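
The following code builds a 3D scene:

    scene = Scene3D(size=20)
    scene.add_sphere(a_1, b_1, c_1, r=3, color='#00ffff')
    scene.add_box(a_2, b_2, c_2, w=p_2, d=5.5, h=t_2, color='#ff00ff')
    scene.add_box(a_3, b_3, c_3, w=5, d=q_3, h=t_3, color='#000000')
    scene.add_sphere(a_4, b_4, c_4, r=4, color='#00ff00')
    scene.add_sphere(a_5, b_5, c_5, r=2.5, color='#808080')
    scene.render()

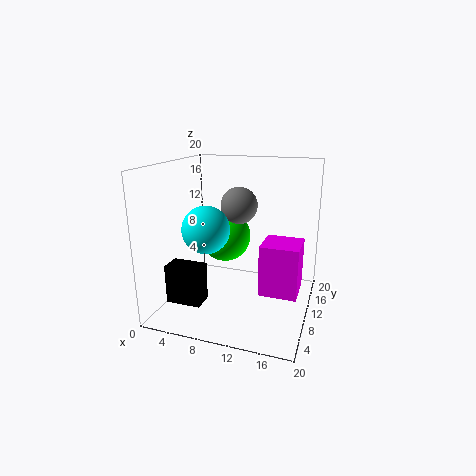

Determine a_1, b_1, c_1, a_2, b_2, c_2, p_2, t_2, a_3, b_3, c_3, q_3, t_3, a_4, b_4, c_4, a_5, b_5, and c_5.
a_1 = 7.5, b_1 = 5, c_1 = 12.5, a_2 = 13, b_2 = 10, c_2 = 1.5, p_2 = 5.5, t_2 = 7.5, a_3 = 1, b_3 = 5, c_3 = 1, q_3 = 3, t_3 = 5.5, a_4 = 6, b_4 = 15.5, c_4 = 8, a_5 = 10, b_5 = 10.5, c_5 = 14.5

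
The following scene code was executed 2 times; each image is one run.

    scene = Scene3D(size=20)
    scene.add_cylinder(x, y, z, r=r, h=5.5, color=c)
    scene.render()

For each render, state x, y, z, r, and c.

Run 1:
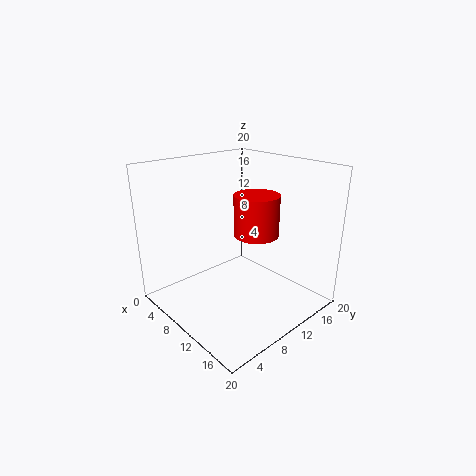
x = 12.5; y = 11; z = 11; r = 3; c = 'red'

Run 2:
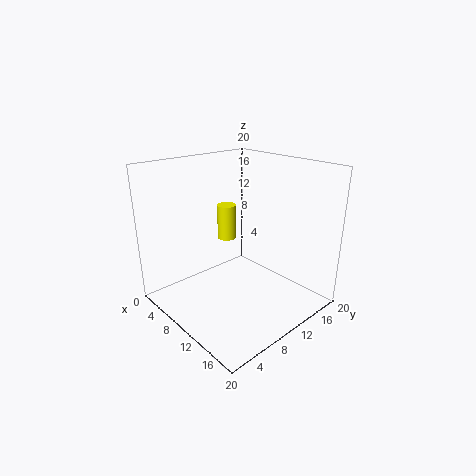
x = 3.5; y = 13.5; z = 7; r = 1.5; c = 'yellow'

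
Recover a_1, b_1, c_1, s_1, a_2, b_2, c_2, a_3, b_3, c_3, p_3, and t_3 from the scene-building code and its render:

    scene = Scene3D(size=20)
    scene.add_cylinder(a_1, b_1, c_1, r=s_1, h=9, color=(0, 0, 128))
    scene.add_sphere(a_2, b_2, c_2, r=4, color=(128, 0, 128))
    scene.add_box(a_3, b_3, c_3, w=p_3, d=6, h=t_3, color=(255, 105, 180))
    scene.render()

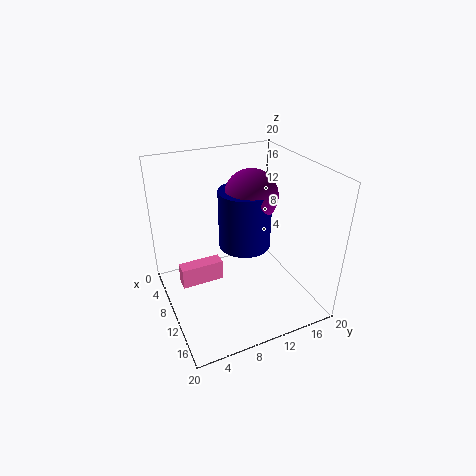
a_1 = 6, b_1 = 13, c_1 = 6, s_1 = 4, a_2 = 6, b_2 = 14, c_2 = 14, a_3 = 7, b_3 = 2, c_3 = 3, p_3 = 2, t_3 = 3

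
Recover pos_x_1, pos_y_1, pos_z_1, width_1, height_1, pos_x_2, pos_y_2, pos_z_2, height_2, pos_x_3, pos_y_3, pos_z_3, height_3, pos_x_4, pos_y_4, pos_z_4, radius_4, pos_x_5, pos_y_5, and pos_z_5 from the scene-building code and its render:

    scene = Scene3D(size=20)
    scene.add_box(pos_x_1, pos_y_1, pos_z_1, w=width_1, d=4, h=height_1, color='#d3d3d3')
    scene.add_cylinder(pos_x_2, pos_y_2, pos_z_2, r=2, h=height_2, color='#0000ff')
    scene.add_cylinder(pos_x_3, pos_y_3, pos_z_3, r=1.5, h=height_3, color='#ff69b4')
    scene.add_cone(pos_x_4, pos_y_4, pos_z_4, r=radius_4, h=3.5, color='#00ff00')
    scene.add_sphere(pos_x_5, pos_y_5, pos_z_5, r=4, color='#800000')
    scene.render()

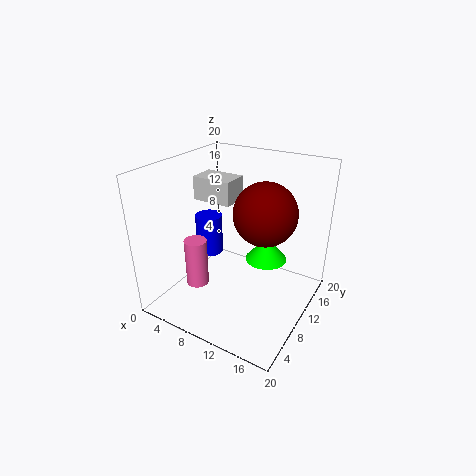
pos_x_1 = 1.5, pos_y_1 = 11.5, pos_z_1 = 13.5, width_1 = 6, height_1 = 3.5, pos_x_2 = 4, pos_y_2 = 11.5, pos_z_2 = 5.5, height_2 = 6, pos_x_3 = 6.5, pos_y_3 = 5, pos_z_3 = 4.5, height_3 = 6.5, pos_x_4 = 13, pos_y_4 = 13, pos_z_4 = 6, radius_4 = 3, pos_x_5 = 14.5, pos_y_5 = 9, pos_z_5 = 15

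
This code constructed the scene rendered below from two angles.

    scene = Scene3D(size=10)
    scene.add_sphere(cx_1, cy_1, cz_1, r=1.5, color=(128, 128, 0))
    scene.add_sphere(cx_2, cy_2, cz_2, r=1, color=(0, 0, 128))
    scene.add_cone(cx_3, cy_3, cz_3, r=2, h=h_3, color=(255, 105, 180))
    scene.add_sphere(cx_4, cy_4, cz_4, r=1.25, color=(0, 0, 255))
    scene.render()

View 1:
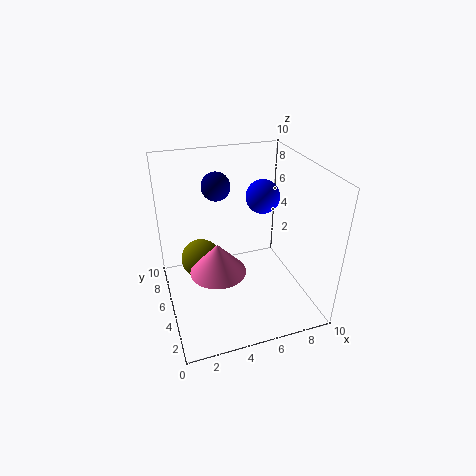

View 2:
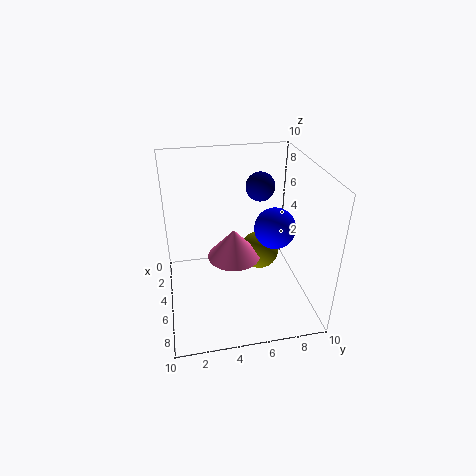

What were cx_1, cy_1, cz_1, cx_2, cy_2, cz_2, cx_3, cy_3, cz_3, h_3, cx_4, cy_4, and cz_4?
cx_1 = 2.75, cy_1 = 7.25, cz_1 = 2.25, cx_2 = 4, cy_2 = 6.75, cz_2 = 8.25, cx_3 = 3.5, cy_3 = 5, cz_3 = 2.5, h_3 = 2.25, cx_4 = 7.5, cy_4 = 6.75, cz_4 = 7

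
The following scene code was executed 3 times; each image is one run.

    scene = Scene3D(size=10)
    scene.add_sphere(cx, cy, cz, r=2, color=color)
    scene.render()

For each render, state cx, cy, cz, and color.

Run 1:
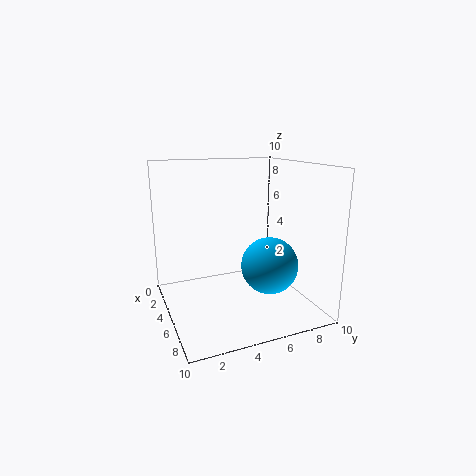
cx = 6
cy = 7
cz = 3
color = 'deepskyblue'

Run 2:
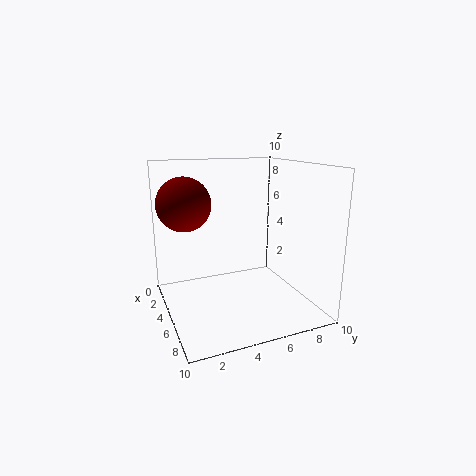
cx = 2
cy = 2
cz = 7
color = 'maroon'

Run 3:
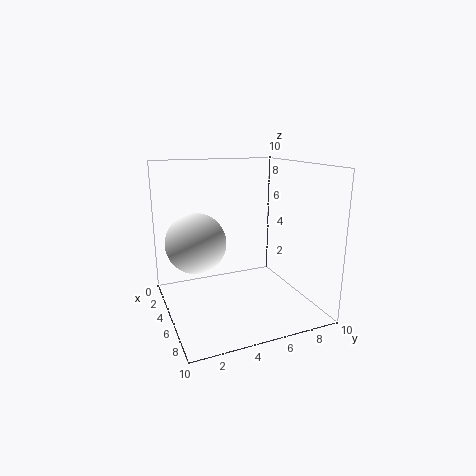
cx = 5
cy = 2
cz = 5
color = 'white'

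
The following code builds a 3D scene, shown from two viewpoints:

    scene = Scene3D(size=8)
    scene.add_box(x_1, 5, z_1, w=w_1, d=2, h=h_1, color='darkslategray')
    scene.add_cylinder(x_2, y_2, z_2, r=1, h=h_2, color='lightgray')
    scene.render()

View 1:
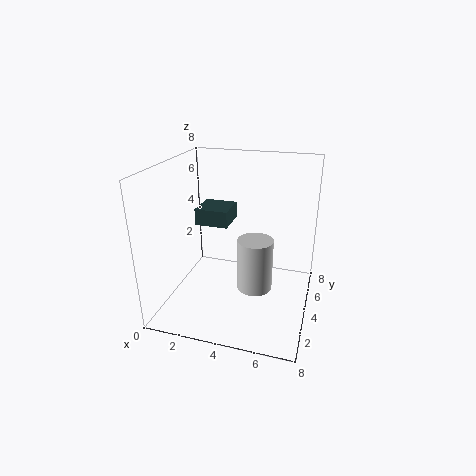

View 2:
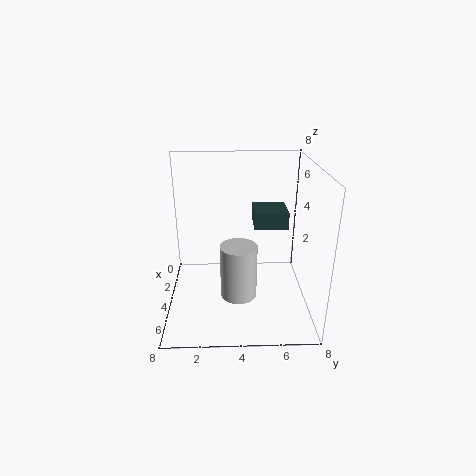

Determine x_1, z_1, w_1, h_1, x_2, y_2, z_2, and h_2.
x_1 = 1, z_1 = 4, w_1 = 2, h_1 = 1, x_2 = 5, y_2 = 4, z_2 = 1, h_2 = 3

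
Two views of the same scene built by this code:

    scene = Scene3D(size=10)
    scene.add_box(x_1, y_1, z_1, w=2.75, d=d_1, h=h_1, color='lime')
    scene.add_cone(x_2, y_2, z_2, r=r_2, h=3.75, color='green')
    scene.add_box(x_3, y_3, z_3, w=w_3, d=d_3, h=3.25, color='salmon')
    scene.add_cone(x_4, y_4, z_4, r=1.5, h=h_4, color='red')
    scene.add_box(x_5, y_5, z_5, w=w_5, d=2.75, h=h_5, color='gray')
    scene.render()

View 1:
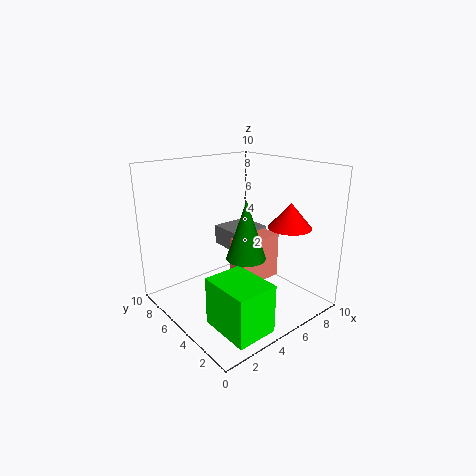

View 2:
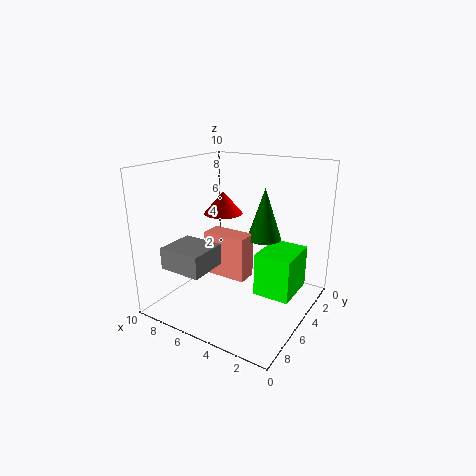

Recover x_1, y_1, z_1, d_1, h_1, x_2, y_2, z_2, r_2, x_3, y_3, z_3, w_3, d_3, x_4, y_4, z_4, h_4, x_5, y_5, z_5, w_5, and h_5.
x_1 = 1.5
y_1 = 0.5
z_1 = 0.25
d_1 = 3.5
h_1 = 3.25
x_2 = 4
y_2 = 3
z_2 = 4.5
r_2 = 1.25
x_3 = 4.5
y_3 = 3.75
z_3 = 1.75
w_3 = 3.25
d_3 = 1.5
x_4 = 7.75
y_4 = 2.75
z_4 = 5.75
h_4 = 1.75
x_5 = 5.75
y_5 = 6
z_5 = 3.25
w_5 = 3
h_5 = 1.5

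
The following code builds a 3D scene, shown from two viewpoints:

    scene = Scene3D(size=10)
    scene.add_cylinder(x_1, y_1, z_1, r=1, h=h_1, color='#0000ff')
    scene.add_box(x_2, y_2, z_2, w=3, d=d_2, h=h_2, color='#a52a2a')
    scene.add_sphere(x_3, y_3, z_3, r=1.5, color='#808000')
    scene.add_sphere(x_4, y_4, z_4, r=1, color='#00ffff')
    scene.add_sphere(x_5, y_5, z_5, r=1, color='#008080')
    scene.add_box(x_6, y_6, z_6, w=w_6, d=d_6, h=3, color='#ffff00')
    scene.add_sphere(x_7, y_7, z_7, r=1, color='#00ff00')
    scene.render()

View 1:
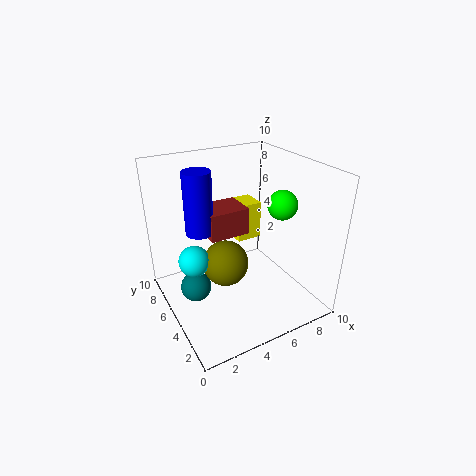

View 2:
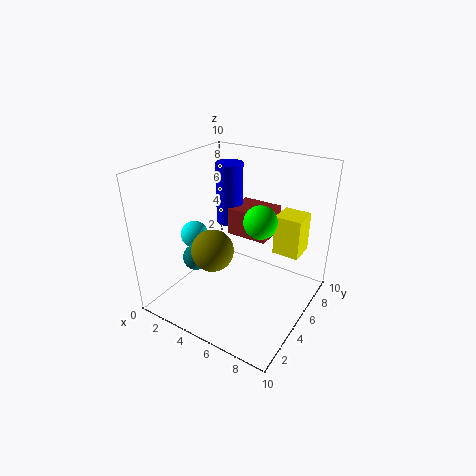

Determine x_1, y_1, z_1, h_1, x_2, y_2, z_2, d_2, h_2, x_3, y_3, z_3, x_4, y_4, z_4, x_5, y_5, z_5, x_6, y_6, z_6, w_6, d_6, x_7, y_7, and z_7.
x_1 = 3; y_1 = 7; z_1 = 5; h_1 = 4.5; x_2 = 3.5; y_2 = 6; z_2 = 4.5; d_2 = 2.5; h_2 = 2; x_3 = 3.5; y_3 = 4; z_3 = 4; x_4 = 1.5; y_4 = 4.5; z_4 = 4.5; x_5 = 1.5; y_5 = 4.5; z_5 = 2.5; x_6 = 6.5; y_6 = 7.5; z_6 = 3; w_6 = 2; d_6 = 2; x_7 = 7.5; y_7 = 3.5; z_7 = 7.5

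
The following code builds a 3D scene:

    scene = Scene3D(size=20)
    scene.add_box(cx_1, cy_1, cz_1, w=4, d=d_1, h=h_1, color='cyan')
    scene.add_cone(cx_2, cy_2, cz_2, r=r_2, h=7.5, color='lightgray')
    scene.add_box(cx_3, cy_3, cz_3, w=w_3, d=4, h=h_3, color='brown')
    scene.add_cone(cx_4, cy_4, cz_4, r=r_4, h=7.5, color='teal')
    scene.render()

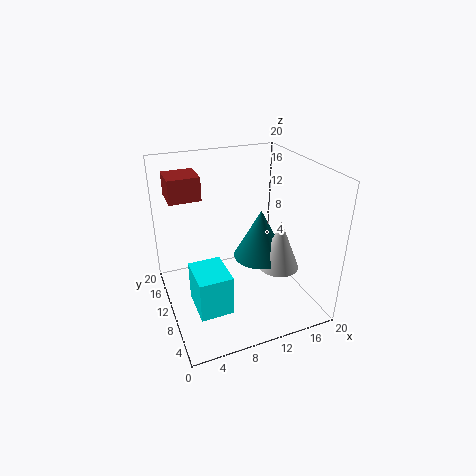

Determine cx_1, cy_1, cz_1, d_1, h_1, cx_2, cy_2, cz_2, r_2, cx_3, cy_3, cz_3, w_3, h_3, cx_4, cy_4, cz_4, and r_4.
cx_1 = 2, cy_1 = 1.5, cz_1 = 5, d_1 = 5, h_1 = 5, cx_2 = 16.5, cy_2 = 9.5, cz_2 = 4, r_2 = 3, cx_3 = 1, cy_3 = 9.5, cz_3 = 16.5, w_3 = 4, h_3 = 3, cx_4 = 14.5, cy_4 = 12, cz_4 = 5, r_4 = 4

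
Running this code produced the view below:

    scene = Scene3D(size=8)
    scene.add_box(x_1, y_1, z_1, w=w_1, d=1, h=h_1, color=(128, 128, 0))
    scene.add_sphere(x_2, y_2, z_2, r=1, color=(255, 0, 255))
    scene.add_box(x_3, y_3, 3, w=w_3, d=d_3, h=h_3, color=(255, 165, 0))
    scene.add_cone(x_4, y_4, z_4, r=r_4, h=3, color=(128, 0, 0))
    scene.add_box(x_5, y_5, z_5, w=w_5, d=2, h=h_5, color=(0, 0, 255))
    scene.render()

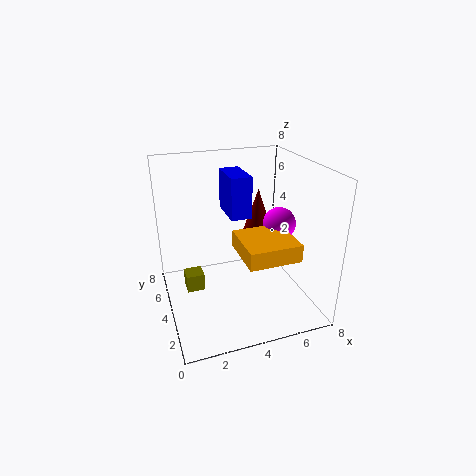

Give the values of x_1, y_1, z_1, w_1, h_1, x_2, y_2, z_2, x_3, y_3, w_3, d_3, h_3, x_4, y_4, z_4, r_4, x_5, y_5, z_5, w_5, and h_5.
x_1 = 1, y_1 = 4, z_1 = 1, w_1 = 1, h_1 = 1, x_2 = 7, y_2 = 5, z_2 = 4, x_3 = 4, y_3 = 2, w_3 = 3, d_3 = 3, h_3 = 1, x_4 = 6, y_4 = 6, z_4 = 3, r_4 = 1, x_5 = 3, y_5 = 2, z_5 = 6, w_5 = 1, h_5 = 2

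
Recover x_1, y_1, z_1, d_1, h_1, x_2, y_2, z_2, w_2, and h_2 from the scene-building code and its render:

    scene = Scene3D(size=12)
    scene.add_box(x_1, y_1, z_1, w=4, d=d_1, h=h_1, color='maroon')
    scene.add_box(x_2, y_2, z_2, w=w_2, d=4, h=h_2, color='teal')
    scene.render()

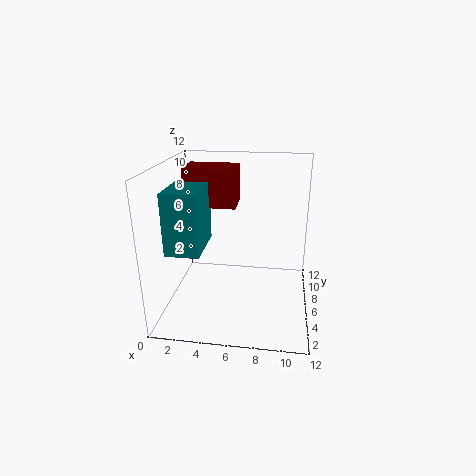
x_1 = 2; y_1 = 4.5; z_1 = 9; d_1 = 2.5; h_1 = 3; x_2 = 1.5; y_2 = 1; z_2 = 6.5; w_2 = 2.5; h_2 = 4.5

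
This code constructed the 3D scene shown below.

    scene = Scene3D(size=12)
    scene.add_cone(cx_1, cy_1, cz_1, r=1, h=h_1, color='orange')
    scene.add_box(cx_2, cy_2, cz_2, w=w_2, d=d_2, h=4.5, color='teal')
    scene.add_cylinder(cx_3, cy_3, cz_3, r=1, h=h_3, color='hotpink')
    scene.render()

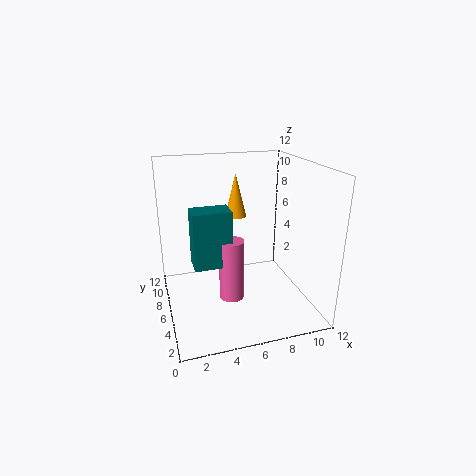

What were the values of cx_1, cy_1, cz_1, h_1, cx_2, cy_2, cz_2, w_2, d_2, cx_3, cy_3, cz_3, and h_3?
cx_1 = 7, cy_1 = 10, cz_1 = 6.5, h_1 = 4, cx_2 = 2, cy_2 = 4, cz_2 = 4.5, w_2 = 3, d_2 = 2, cx_3 = 5, cy_3 = 4.5, cz_3 = 1.5, h_3 = 5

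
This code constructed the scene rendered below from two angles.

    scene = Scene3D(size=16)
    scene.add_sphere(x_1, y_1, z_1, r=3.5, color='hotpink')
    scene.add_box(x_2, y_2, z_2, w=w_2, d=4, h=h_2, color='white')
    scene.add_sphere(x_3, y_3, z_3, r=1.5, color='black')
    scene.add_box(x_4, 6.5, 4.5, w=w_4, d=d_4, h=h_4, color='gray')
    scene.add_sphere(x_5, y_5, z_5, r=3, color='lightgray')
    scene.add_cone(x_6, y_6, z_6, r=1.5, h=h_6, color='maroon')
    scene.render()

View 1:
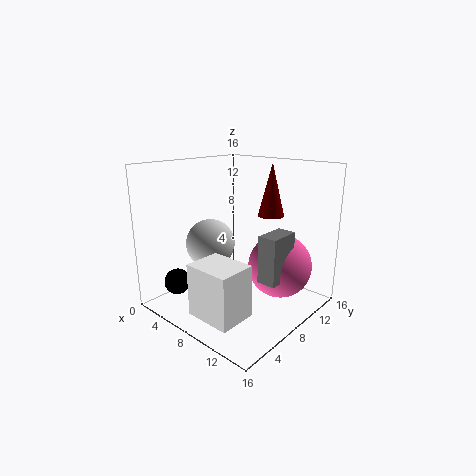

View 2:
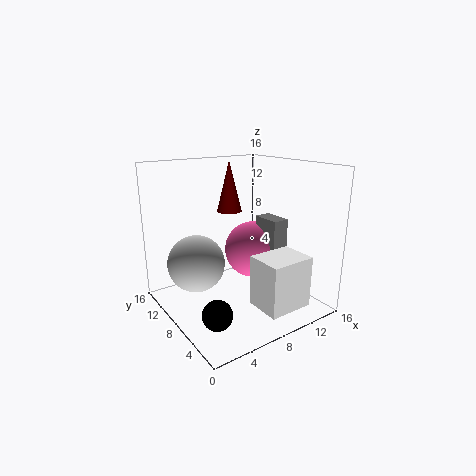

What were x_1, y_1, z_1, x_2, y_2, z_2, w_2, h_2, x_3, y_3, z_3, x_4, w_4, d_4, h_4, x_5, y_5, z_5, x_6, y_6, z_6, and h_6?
x_1 = 12
y_1 = 10.5
z_1 = 5
x_2 = 7.5
y_2 = 1
z_2 = 1.5
w_2 = 5
h_2 = 5.5
x_3 = 2.5
y_3 = 3.5
z_3 = 2.5
x_4 = 12
w_4 = 2
d_4 = 3.5
h_4 = 5
x_5 = 3
y_5 = 8.5
z_5 = 6
x_6 = 9.5
y_6 = 12
z_6 = 10
h_6 = 6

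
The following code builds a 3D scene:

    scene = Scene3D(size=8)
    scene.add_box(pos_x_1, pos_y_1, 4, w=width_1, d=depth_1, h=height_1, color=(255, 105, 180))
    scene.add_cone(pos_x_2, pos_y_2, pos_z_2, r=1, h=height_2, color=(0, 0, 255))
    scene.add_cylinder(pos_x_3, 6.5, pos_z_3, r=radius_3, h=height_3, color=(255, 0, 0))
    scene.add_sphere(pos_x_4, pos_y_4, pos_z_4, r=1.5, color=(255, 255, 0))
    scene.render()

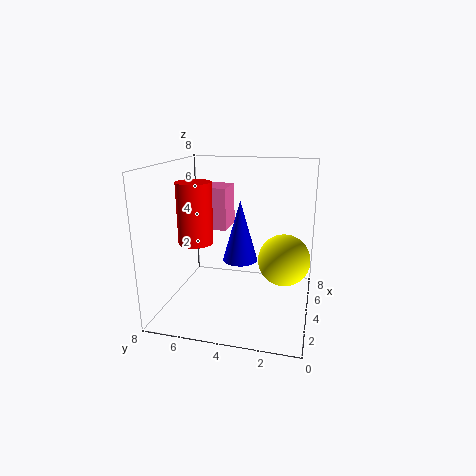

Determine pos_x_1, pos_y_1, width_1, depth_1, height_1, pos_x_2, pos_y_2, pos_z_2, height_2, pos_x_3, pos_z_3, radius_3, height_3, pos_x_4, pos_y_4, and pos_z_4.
pos_x_1 = 5; pos_y_1 = 5; width_1 = 2; depth_1 = 2; height_1 = 2.5; pos_x_2 = 4.5; pos_y_2 = 4; pos_z_2 = 2.5; height_2 = 3.5; pos_x_3 = 4; pos_z_3 = 3.5; radius_3 = 1; height_3 = 3.5; pos_x_4 = 5; pos_y_4 = 1.5; pos_z_4 = 2.5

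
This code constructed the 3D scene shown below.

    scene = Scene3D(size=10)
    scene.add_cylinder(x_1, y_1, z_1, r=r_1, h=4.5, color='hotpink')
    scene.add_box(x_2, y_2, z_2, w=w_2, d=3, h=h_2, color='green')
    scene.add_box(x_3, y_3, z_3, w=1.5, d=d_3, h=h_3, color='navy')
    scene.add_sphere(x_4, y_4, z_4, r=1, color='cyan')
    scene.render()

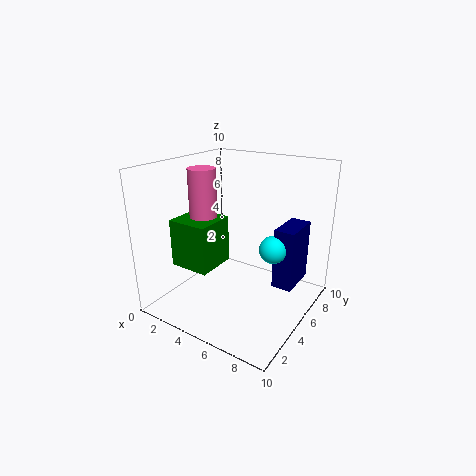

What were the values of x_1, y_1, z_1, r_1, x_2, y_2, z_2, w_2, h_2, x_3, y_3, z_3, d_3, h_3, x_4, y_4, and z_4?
x_1 = 2, y_1 = 5, z_1 = 5, r_1 = 1, x_2 = 0.5, y_2 = 3, z_2 = 2.5, w_2 = 3, h_2 = 3.5, x_3 = 7, y_3 = 6.5, z_3 = 1, d_3 = 3, h_3 = 4.5, x_4 = 7, y_4 = 6.5, z_4 = 4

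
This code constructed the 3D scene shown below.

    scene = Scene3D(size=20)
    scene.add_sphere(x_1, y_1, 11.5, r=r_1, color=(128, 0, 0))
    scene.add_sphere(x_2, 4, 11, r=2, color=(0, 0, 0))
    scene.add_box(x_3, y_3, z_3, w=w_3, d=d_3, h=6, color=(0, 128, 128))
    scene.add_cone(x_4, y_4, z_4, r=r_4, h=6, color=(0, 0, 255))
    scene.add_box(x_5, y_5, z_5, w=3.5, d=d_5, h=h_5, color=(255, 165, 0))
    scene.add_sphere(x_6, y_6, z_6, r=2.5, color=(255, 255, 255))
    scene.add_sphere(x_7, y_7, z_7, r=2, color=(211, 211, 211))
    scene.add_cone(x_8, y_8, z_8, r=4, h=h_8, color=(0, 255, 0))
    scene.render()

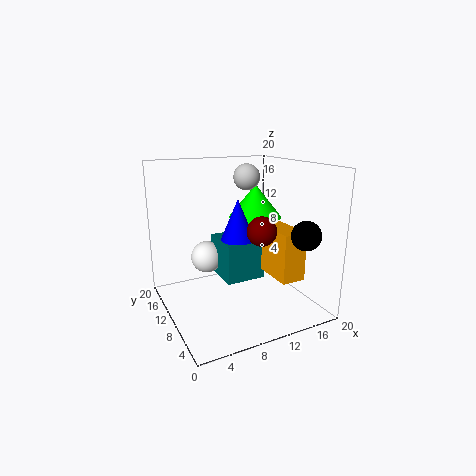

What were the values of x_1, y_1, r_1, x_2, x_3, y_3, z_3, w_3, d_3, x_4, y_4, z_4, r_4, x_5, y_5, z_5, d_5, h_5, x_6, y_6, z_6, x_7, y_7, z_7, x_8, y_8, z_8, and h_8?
x_1 = 12, y_1 = 7, r_1 = 2, x_2 = 17, x_3 = 9, y_3 = 11, z_3 = 2.5, w_3 = 6, d_3 = 6.5, x_4 = 11, y_4 = 12, z_4 = 9, r_4 = 2.5, x_5 = 14.5, y_5 = 5, z_5 = 4, d_5 = 6.5, h_5 = 7, x_6 = 8, y_6 = 17, z_6 = 5, x_7 = 14, y_7 = 15, z_7 = 17.5, x_8 = 15, y_8 = 14, z_8 = 11.5, h_8 = 5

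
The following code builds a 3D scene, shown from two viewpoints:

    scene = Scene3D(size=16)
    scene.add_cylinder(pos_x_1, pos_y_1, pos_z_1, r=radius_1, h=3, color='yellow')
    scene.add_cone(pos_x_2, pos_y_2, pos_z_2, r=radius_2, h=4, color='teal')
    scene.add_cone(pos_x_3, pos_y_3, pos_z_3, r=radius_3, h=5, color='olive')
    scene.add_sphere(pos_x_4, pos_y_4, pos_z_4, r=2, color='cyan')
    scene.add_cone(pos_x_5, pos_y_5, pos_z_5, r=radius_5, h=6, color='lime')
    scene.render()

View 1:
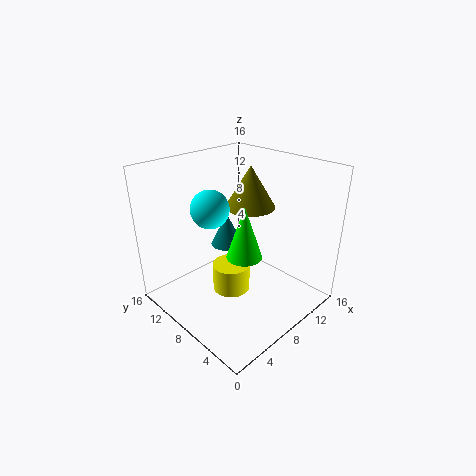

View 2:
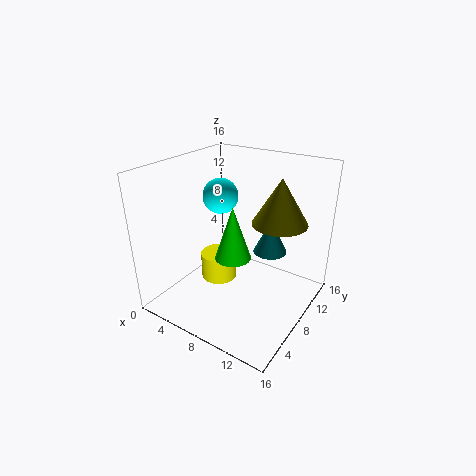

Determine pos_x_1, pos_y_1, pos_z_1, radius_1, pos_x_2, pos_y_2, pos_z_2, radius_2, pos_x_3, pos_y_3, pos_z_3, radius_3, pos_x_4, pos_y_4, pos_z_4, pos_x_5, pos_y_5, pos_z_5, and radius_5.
pos_x_1 = 6; pos_y_1 = 7; pos_z_1 = 3; radius_1 = 2; pos_x_2 = 10; pos_y_2 = 12; pos_z_2 = 5; radius_2 = 2; pos_x_3 = 12; pos_y_3 = 10; pos_z_3 = 10; radius_3 = 3; pos_x_4 = 5; pos_y_4 = 9; pos_z_4 = 12; pos_x_5 = 8; pos_y_5 = 7; pos_z_5 = 6; radius_5 = 2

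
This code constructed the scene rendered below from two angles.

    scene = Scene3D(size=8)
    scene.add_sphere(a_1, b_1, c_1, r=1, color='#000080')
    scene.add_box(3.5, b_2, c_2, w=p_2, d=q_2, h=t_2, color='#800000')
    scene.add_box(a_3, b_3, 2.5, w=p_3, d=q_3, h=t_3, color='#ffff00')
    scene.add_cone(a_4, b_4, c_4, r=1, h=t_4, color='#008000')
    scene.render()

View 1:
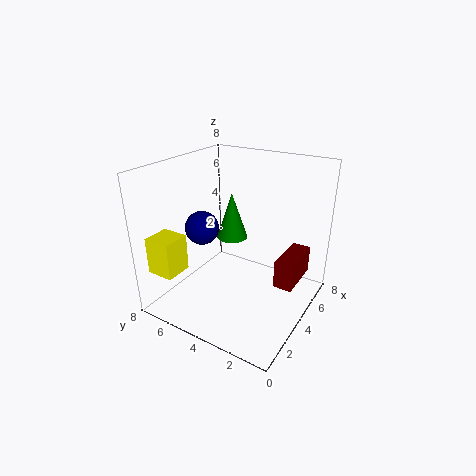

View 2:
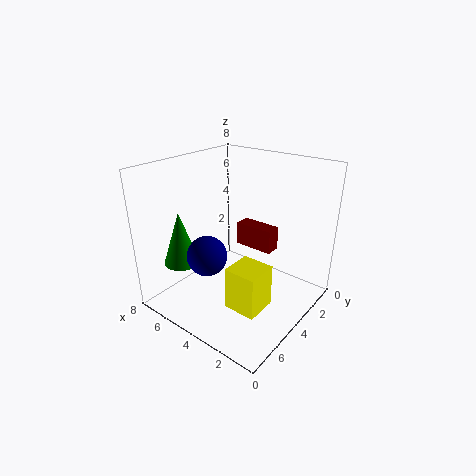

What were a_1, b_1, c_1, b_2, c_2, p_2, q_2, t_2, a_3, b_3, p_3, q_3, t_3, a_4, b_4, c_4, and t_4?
a_1 = 4
b_1 = 6.5
c_1 = 4
b_2 = 0.5
c_2 = 2
p_2 = 2.5
q_2 = 1
t_2 = 1.5
a_3 = 0.5
b_3 = 6
p_3 = 1.5
q_3 = 1.5
t_3 = 2
a_4 = 6.5
b_4 = 6
c_4 = 2.5
t_4 = 3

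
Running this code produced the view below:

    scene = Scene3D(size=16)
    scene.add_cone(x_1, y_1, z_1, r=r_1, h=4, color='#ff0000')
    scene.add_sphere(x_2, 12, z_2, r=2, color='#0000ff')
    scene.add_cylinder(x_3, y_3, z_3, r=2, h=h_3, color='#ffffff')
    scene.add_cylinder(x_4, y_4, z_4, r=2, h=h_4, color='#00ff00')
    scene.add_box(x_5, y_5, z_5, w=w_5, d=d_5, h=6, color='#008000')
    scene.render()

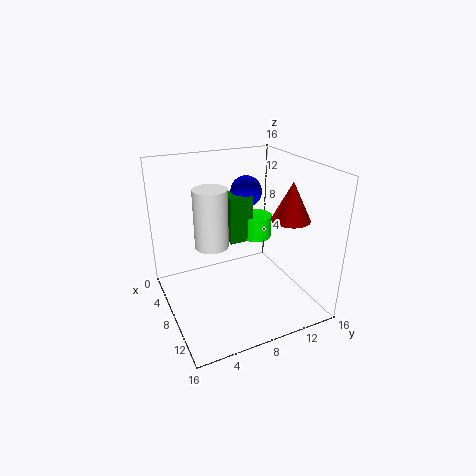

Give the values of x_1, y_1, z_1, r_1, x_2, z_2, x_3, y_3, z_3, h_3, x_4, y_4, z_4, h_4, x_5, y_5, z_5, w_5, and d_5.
x_1 = 12; y_1 = 12; z_1 = 11; r_1 = 2; x_2 = 2; z_2 = 11; x_3 = 5; y_3 = 6; z_3 = 6; h_3 = 7; x_4 = 3; y_4 = 13; z_4 = 5; h_4 = 3; x_5 = 1; y_5 = 9; z_5 = 5; w_5 = 3; d_5 = 3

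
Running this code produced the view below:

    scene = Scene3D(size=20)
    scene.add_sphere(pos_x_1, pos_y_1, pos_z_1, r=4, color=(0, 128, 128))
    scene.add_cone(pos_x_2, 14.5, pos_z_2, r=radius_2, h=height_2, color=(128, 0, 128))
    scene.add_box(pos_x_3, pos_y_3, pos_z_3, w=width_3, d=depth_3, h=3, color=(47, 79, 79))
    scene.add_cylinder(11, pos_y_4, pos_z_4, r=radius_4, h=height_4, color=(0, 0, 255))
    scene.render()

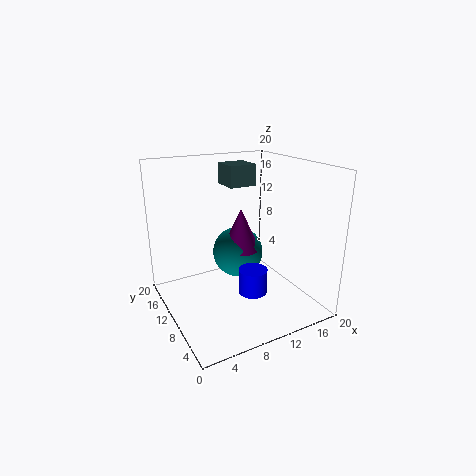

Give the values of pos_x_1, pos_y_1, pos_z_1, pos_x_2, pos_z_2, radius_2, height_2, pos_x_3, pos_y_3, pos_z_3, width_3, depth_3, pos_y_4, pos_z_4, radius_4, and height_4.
pos_x_1 = 13; pos_y_1 = 15.5; pos_z_1 = 5; pos_x_2 = 13; pos_z_2 = 6; radius_2 = 3; height_2 = 6.5; pos_x_3 = 10; pos_y_3 = 12; pos_z_3 = 16.5; width_3 = 4; depth_3 = 4; pos_y_4 = 7.5; pos_z_4 = 2.5; radius_4 = 2; height_4 = 3.5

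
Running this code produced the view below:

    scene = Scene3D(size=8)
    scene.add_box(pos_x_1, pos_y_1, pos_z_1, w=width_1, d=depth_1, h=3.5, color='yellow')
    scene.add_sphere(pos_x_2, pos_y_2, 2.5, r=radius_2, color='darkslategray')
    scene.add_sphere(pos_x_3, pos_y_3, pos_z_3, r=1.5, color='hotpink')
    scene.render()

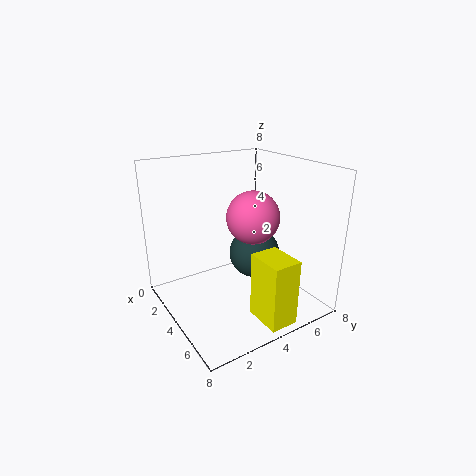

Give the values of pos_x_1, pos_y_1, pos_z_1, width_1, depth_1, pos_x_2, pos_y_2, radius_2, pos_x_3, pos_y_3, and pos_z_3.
pos_x_1 = 6
pos_y_1 = 3.5
pos_z_1 = 0.5
width_1 = 2
depth_1 = 1.5
pos_x_2 = 3.5
pos_y_2 = 5.5
radius_2 = 1.5
pos_x_3 = 4
pos_y_3 = 5
pos_z_3 = 5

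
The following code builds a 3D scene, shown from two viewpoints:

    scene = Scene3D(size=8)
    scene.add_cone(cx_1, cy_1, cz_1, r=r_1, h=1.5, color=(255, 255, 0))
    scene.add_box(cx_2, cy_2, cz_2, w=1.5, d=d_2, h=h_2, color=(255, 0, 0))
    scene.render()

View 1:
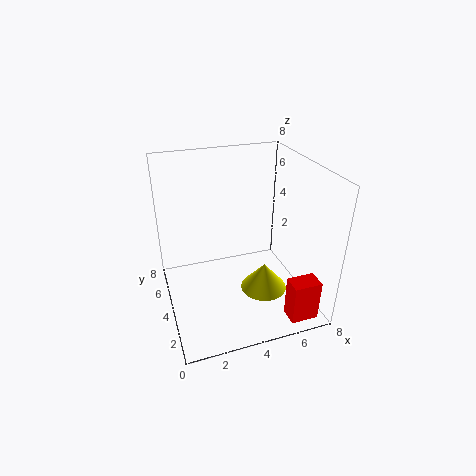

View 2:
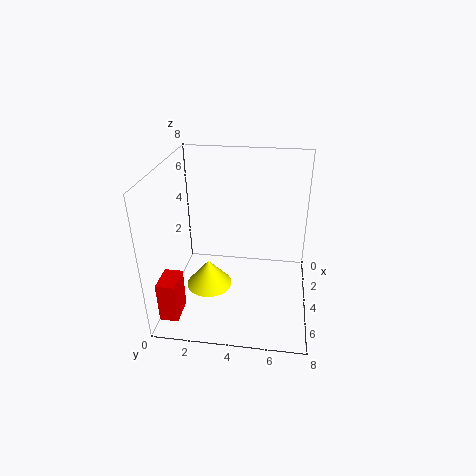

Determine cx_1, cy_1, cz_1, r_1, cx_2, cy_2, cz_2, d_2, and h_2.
cx_1 = 5
cy_1 = 2.5
cz_1 = 1.5
r_1 = 1.25
cx_2 = 5.75
cy_2 = 0.25
cz_2 = 0.5
d_2 = 1
h_2 = 2.25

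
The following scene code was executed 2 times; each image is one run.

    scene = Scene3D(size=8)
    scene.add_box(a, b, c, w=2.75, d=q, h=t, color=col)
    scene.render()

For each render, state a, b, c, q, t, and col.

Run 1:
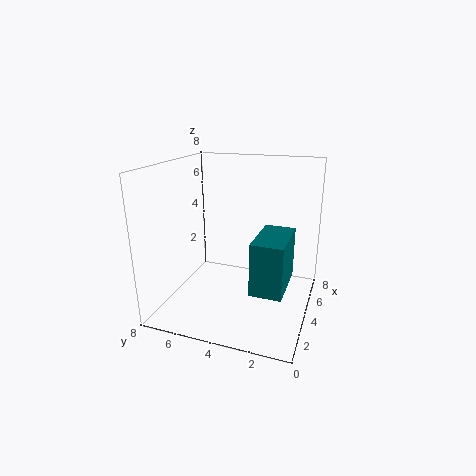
a = 0.5, b = 0.75, c = 2.75, q = 1.5, t = 2.5, col = 'teal'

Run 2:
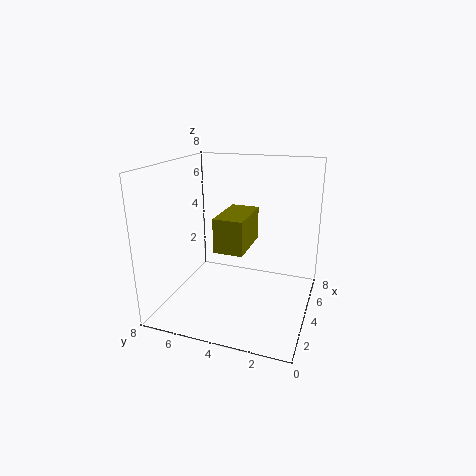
a = 1.75, b = 3, c = 4, q = 1.5, t = 1.75, col = 'olive'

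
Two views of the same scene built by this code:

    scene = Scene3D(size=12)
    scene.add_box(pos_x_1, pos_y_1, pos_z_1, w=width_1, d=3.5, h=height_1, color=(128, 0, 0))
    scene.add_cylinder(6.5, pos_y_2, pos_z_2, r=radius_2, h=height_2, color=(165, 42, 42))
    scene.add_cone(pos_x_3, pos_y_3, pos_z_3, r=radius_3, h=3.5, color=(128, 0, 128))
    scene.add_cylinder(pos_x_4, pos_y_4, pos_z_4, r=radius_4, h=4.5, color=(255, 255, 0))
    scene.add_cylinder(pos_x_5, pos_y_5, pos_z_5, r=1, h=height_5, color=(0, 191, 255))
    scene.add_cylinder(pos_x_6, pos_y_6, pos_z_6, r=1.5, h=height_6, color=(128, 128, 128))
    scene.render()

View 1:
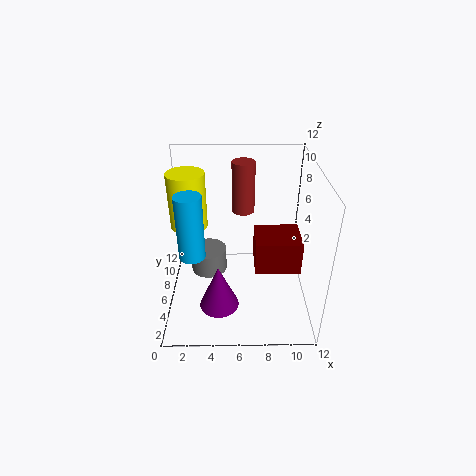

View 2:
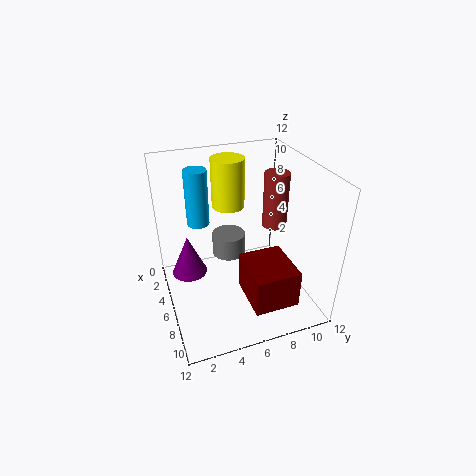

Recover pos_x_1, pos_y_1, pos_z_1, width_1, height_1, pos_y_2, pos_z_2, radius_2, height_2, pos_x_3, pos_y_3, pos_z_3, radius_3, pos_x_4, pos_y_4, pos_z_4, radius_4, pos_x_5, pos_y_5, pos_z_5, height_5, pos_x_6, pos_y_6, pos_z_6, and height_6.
pos_x_1 = 7.5; pos_y_1 = 5.5; pos_z_1 = 2.5; width_1 = 4; height_1 = 3; pos_y_2 = 9; pos_z_2 = 7; radius_2 = 1; height_2 = 4.5; pos_x_3 = 4.5; pos_y_3 = 2; pos_z_3 = 2.5; radius_3 = 1.5; pos_x_4 = 2; pos_y_4 = 6.5; pos_z_4 = 7; radius_4 = 1.5; pos_x_5 = 2.5; pos_y_5 = 3.5; pos_z_5 = 6; height_5 = 5; pos_x_6 = 3.5; pos_y_6 = 6; pos_z_6 = 3; height_6 = 2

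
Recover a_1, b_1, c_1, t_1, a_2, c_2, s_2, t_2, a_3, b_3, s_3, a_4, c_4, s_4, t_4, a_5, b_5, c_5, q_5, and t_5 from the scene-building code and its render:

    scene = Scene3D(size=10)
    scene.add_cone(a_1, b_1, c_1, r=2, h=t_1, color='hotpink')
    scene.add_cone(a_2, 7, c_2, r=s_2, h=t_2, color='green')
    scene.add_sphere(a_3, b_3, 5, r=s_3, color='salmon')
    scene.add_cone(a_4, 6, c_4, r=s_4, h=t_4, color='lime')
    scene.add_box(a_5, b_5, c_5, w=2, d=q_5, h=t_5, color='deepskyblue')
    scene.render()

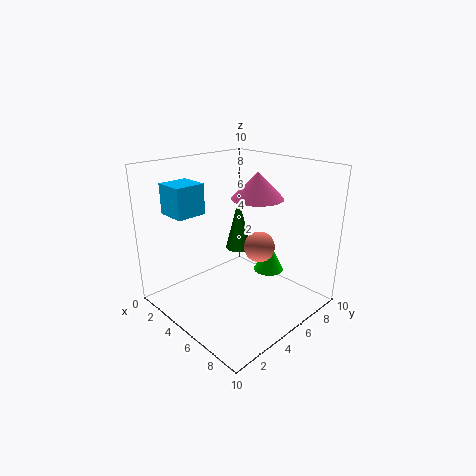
a_1 = 4; b_1 = 8; c_1 = 7; t_1 = 2; a_2 = 3; c_2 = 3; s_2 = 1; t_2 = 4; a_3 = 7; b_3 = 5; s_3 = 1; a_4 = 7; c_4 = 3; s_4 = 1; t_4 = 2; a_5 = 2; b_5 = 1; c_5 = 7; q_5 = 2; t_5 = 2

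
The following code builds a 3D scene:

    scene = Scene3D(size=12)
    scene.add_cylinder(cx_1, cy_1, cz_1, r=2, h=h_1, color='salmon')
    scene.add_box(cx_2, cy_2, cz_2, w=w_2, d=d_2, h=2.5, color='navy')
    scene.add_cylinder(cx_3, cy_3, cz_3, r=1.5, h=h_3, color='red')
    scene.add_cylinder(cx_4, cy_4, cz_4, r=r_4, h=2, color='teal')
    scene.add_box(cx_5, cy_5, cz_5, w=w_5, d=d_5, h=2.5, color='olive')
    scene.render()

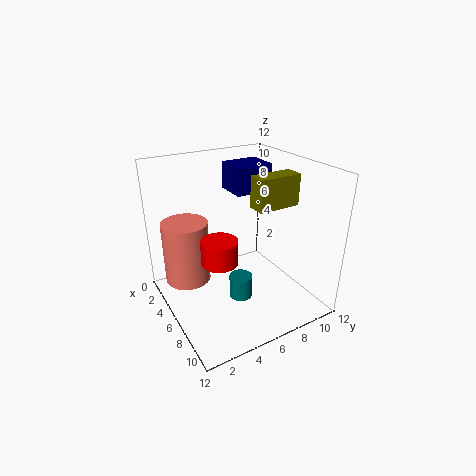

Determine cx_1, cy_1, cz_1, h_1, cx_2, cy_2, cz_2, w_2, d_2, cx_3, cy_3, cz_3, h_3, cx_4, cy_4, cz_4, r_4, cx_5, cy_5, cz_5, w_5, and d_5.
cx_1 = 3, cy_1 = 2.5, cz_1 = 1.5, h_1 = 5.5, cx_2 = 0.5, cy_2 = 7.5, cz_2 = 8.5, w_2 = 3, d_2 = 3.5, cx_3 = 6.5, cy_3 = 4, cz_3 = 4.5, h_3 = 2, cx_4 = 6.5, cy_4 = 6, cz_4 = 0.5, r_4 = 1, cx_5 = 7, cy_5 = 6.5, cz_5 = 9, w_5 = 1.5, d_5 = 3.5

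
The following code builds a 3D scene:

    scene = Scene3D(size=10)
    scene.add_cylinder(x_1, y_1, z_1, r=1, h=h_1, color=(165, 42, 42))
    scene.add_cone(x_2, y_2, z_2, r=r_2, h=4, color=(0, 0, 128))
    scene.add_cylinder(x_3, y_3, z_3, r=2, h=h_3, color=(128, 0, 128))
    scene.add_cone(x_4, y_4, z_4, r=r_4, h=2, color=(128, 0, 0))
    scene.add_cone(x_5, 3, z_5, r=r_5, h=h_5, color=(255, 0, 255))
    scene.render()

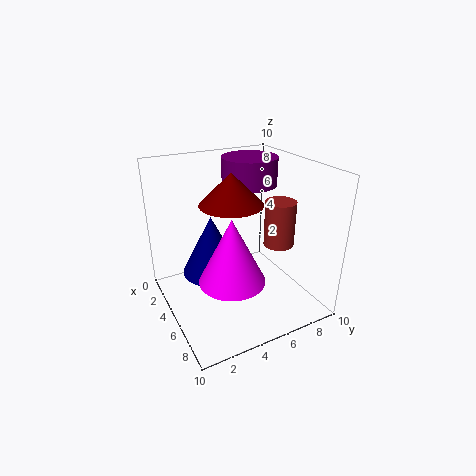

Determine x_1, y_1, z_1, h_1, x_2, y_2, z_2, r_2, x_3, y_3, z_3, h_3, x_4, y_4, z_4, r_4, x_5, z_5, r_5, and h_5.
x_1 = 7; y_1 = 7; z_1 = 5; h_1 = 3; x_2 = 5; y_2 = 3; z_2 = 3; r_2 = 2; x_3 = 3; y_3 = 7; z_3 = 8; h_3 = 2; x_4 = 6; y_4 = 4; z_4 = 8; r_4 = 2; x_5 = 8; z_5 = 4; r_5 = 2; h_5 = 4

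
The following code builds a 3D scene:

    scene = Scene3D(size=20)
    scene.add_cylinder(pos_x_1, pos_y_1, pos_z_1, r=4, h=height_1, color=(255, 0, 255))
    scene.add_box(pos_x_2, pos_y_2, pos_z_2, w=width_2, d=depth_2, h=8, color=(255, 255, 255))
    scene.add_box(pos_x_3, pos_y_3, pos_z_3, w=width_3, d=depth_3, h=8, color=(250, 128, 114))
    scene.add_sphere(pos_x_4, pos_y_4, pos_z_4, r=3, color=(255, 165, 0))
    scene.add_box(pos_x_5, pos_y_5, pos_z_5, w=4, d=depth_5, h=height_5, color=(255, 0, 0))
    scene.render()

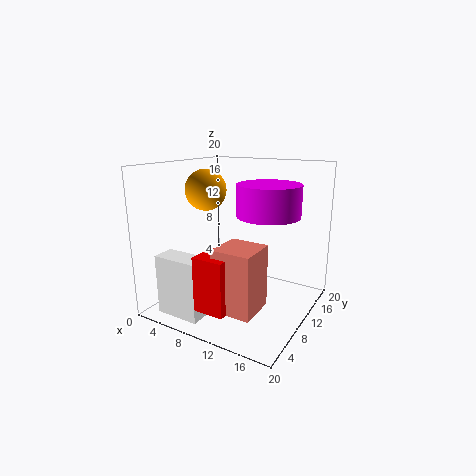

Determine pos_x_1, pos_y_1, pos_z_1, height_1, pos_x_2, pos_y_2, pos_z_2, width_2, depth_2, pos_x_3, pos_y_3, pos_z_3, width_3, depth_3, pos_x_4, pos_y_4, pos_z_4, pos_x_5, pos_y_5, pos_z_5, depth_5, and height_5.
pos_x_1 = 15, pos_y_1 = 9, pos_z_1 = 14, height_1 = 4, pos_x_2 = 3, pos_y_2 = 1, pos_z_2 = 1, width_2 = 6, depth_2 = 3, pos_x_3 = 11, pos_y_3 = 2, pos_z_3 = 3, width_3 = 5, depth_3 = 5, pos_x_4 = 4, pos_y_4 = 11, pos_z_4 = 16, pos_x_5 = 9, pos_y_5 = 1, pos_z_5 = 3, depth_5 = 4, height_5 = 7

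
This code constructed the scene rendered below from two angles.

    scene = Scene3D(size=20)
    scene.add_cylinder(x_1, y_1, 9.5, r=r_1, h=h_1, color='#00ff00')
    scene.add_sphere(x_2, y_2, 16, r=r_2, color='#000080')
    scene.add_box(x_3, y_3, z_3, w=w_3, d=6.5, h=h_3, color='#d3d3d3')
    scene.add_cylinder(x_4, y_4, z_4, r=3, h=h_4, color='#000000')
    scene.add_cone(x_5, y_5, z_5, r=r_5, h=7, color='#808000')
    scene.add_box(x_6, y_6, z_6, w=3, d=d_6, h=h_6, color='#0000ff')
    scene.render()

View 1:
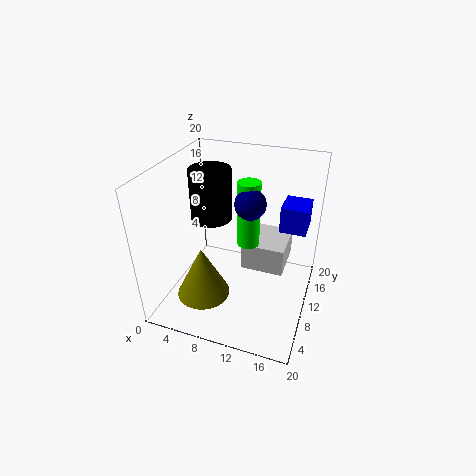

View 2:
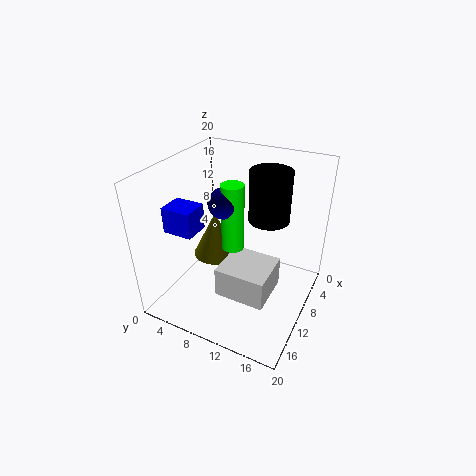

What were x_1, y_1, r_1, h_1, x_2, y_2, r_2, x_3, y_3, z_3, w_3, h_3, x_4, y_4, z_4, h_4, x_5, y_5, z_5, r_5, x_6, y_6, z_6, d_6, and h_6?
x_1 = 11.5; y_1 = 10; r_1 = 1.5; h_1 = 9; x_2 = 12; y_2 = 9; r_2 = 2; x_3 = 10.5; y_3 = 10; z_3 = 5; w_3 = 6; h_3 = 4; x_4 = 5; y_4 = 12.5; z_4 = 11; h_4 = 7.5; x_5 = 7; y_5 = 4.5; z_5 = 4; r_5 = 3.5; x_6 = 16.5; y_6 = 5.5; z_6 = 15; d_6 = 3.5; h_6 = 3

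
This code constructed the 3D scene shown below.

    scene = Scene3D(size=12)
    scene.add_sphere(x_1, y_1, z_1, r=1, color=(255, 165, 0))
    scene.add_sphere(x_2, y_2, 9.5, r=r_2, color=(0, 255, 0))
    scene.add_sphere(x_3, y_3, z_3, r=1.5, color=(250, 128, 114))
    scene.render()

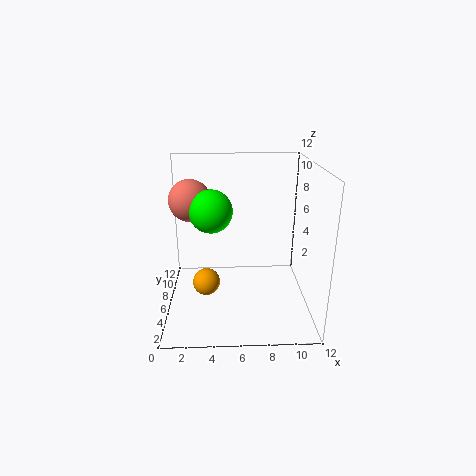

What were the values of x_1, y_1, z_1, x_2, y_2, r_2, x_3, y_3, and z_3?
x_1 = 3.5
y_1 = 2.5
z_1 = 4
x_2 = 4
y_2 = 2.5
r_2 = 1.5
x_3 = 2.5
y_3 = 3.5
z_3 = 10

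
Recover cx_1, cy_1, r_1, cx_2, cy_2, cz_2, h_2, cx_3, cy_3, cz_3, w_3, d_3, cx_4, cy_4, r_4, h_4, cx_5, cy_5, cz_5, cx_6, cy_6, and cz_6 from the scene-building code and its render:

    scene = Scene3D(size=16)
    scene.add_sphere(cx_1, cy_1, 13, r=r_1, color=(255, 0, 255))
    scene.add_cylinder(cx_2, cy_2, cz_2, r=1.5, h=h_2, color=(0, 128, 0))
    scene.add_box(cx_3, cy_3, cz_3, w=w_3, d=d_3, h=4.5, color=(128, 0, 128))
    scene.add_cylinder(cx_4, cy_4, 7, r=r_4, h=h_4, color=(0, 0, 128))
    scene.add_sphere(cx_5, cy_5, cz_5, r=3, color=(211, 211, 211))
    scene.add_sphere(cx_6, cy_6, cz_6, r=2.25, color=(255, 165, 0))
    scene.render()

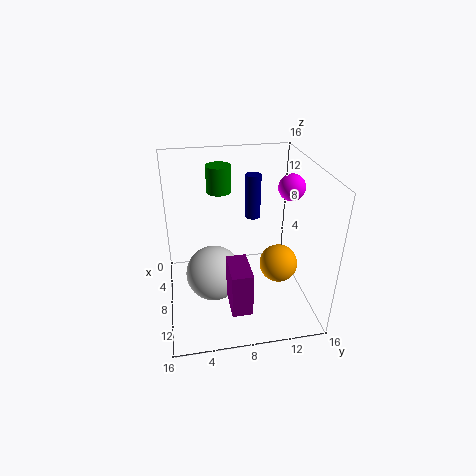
cx_1 = 6.75
cy_1 = 14.25
r_1 = 1.5
cx_2 = 2.25
cy_2 = 6.75
cz_2 = 11.25
h_2 = 3.25
cx_3 = 12
cy_3 = 6
cz_3 = 4
w_3 = 3.75
d_3 = 2
cx_4 = 1.25
cy_4 = 11.25
r_4 = 1
h_4 = 5.75
cx_5 = 9.5
cy_5 = 5
cz_5 = 4.75
cx_6 = 7.75
cy_6 = 13
cz_6 = 3.75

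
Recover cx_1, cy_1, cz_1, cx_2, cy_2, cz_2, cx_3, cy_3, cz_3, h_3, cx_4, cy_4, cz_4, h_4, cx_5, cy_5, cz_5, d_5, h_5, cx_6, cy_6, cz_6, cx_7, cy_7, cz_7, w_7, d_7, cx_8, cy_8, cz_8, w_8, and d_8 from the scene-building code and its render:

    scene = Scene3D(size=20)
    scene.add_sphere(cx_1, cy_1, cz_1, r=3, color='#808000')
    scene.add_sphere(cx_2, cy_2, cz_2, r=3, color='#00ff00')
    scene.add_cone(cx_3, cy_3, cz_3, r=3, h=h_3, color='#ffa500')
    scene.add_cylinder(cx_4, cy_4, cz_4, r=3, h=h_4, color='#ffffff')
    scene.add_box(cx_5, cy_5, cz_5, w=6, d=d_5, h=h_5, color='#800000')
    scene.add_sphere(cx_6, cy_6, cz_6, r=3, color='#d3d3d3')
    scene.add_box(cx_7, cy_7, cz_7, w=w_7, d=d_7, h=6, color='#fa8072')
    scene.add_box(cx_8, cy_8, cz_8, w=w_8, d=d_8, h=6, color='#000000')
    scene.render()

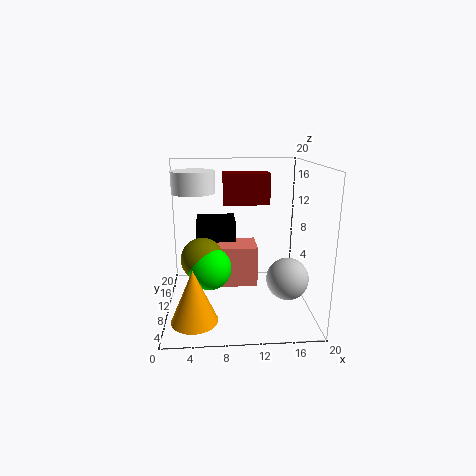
cx_1 = 5, cy_1 = 10, cz_1 = 7, cx_2 = 6, cy_2 = 9, cz_2 = 6, cx_3 = 4, cy_3 = 4, cz_3 = 1, h_3 = 7, cx_4 = 4, cy_4 = 12, cz_4 = 16, h_4 = 3, cx_5 = 8, cy_5 = 8, cz_5 = 15, d_5 = 3, h_5 = 4, cx_6 = 17, cy_6 = 9, cz_6 = 4, cx_7 = 7, cy_7 = 11, cz_7 = 2, w_7 = 6, d_7 = 5, cx_8 = 4, cy_8 = 14, cz_8 = 5, w_8 = 6, d_8 = 6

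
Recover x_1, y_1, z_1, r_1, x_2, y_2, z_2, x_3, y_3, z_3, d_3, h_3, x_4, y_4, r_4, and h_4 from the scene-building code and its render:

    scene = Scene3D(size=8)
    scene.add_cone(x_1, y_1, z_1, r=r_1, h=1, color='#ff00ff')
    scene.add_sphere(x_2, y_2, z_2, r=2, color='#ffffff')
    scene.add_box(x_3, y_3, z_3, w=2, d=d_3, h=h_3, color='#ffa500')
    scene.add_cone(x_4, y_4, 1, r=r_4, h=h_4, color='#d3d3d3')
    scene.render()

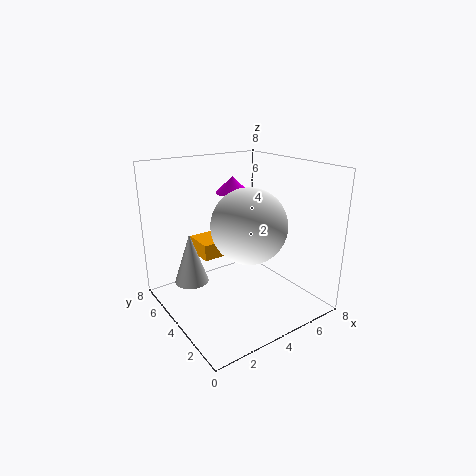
x_1 = 5; y_1 = 6; z_1 = 6; r_1 = 1; x_2 = 4; y_2 = 3; z_2 = 5; x_3 = 3; y_3 = 6; z_3 = 2; d_3 = 2; h_3 = 1; x_4 = 2; y_4 = 6; r_4 = 1; h_4 = 3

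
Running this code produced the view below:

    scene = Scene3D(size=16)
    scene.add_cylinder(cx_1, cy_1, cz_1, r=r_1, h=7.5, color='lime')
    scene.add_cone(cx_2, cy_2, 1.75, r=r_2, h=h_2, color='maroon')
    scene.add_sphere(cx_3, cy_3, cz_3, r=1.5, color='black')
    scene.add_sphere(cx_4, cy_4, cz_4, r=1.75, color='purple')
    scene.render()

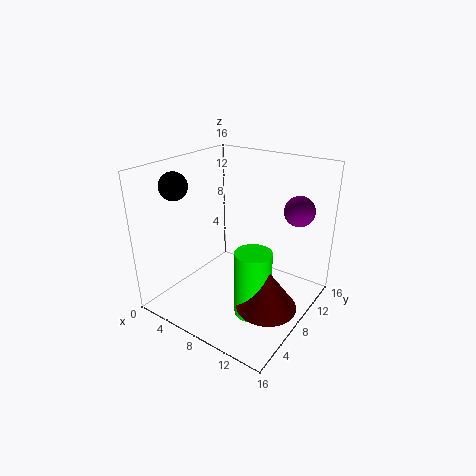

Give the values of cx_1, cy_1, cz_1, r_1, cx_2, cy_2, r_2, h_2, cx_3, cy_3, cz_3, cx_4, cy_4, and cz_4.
cx_1 = 11
cy_1 = 6.5
cz_1 = 0.25
r_1 = 2
cx_2 = 12.75
cy_2 = 6.5
r_2 = 3.25
h_2 = 4.5
cx_3 = 2.75
cy_3 = 4
cz_3 = 14
cx_4 = 12.75
cy_4 = 13.25
cz_4 = 10.5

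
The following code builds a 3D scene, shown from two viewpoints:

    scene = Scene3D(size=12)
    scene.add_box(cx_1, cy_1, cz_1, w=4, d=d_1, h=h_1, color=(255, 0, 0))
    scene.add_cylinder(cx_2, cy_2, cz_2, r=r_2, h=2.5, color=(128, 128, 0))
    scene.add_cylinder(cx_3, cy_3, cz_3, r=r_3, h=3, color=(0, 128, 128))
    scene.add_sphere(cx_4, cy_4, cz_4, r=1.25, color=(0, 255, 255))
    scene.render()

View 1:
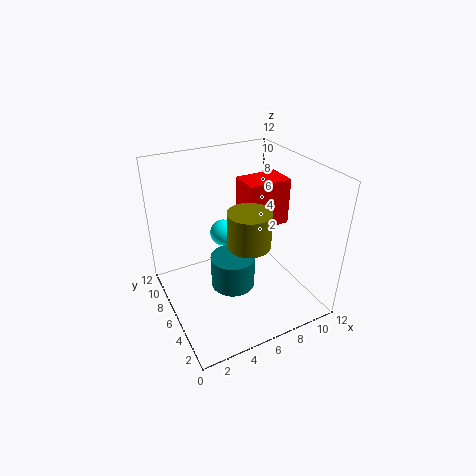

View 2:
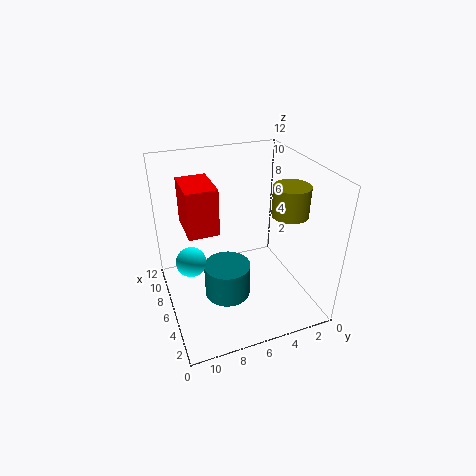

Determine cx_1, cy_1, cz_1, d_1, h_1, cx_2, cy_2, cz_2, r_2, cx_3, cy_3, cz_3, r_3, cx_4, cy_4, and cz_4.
cx_1 = 7.75
cy_1 = 7
cz_1 = 5.5
d_1 = 2.75
h_1 = 4.25
cx_2 = 4.75
cy_2 = 2
cz_2 = 8
r_2 = 1.5
cx_3 = 6
cy_3 = 7
cz_3 = 0.5
r_3 = 2
cx_4 = 6.5
cy_4 = 10
cz_4 = 4.25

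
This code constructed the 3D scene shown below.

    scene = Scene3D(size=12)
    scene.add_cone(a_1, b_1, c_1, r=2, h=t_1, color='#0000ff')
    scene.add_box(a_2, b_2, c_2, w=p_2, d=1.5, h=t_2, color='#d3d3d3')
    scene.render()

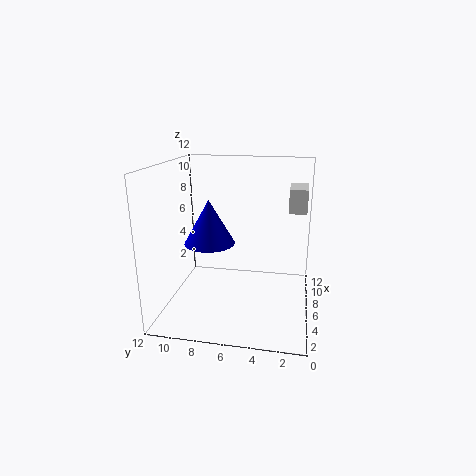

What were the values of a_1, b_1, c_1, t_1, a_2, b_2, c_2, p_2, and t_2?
a_1 = 4.5; b_1 = 8; c_1 = 6; t_1 = 3.5; a_2 = 7; b_2 = 0.5; c_2 = 8; p_2 = 3; t_2 = 2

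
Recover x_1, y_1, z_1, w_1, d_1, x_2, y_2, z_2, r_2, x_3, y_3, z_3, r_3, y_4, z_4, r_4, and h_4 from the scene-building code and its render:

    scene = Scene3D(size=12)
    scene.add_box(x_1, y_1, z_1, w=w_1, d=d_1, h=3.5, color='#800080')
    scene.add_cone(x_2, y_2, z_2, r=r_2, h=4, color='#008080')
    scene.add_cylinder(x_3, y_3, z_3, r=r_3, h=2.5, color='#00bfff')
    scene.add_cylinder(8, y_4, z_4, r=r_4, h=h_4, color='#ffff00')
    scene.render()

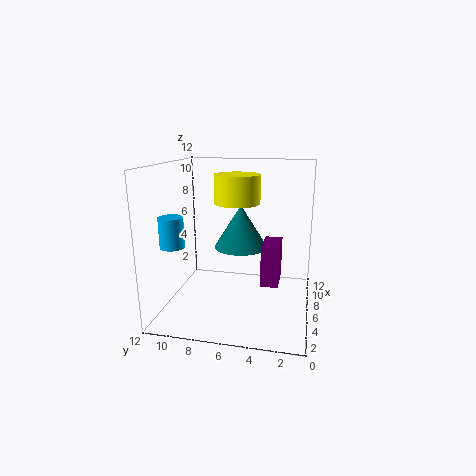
x_1 = 5.5, y_1 = 2.5, z_1 = 2, w_1 = 3, d_1 = 1.5, x_2 = 9.5, y_2 = 6.5, z_2 = 4, r_2 = 2.5, x_3 = 4, y_3 = 11, z_3 = 5.5, r_3 = 1, y_4 = 6.5, z_4 = 8.5, r_4 = 2, h_4 = 2.5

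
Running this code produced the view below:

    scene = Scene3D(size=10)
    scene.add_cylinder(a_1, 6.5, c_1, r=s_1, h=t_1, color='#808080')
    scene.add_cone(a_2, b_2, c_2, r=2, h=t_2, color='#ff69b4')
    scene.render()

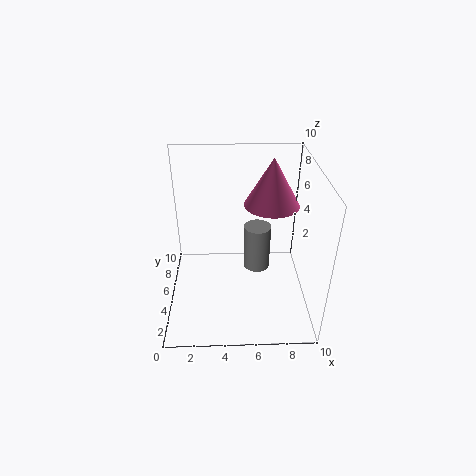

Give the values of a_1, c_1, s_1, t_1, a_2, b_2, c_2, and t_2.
a_1 = 6.5; c_1 = 1.5; s_1 = 1; t_1 = 3.5; a_2 = 7.5; b_2 = 7; c_2 = 6.5; t_2 = 3.5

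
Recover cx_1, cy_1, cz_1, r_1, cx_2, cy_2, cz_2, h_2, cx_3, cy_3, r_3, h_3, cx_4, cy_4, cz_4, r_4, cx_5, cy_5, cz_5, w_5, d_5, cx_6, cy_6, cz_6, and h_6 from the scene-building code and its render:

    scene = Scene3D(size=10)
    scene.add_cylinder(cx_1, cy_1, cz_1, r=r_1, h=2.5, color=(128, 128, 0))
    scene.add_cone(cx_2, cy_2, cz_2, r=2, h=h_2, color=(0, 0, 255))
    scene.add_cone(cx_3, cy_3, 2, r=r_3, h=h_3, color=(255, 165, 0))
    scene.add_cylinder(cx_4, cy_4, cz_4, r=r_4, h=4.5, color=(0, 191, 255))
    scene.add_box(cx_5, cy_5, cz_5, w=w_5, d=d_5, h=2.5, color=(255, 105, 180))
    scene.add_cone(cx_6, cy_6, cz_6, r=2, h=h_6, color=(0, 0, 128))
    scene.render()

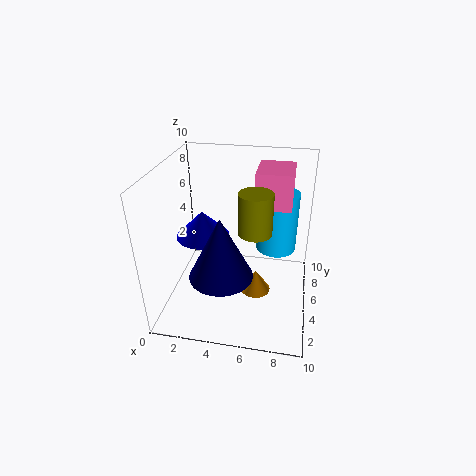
cx_1 = 6.5
cy_1 = 2.5
cz_1 = 7
r_1 = 1
cx_2 = 2
cy_2 = 6.5
cz_2 = 4
h_2 = 2
cx_3 = 6.5
cy_3 = 3.5
r_3 = 1
h_3 = 1.5
cx_4 = 7.5
cy_4 = 7.5
cz_4 = 3
r_4 = 1.5
cx_5 = 6
cy_5 = 5.5
cz_5 = 7
w_5 = 2.5
d_5 = 3
cx_6 = 4.5
cy_6 = 2
cz_6 = 4
h_6 = 4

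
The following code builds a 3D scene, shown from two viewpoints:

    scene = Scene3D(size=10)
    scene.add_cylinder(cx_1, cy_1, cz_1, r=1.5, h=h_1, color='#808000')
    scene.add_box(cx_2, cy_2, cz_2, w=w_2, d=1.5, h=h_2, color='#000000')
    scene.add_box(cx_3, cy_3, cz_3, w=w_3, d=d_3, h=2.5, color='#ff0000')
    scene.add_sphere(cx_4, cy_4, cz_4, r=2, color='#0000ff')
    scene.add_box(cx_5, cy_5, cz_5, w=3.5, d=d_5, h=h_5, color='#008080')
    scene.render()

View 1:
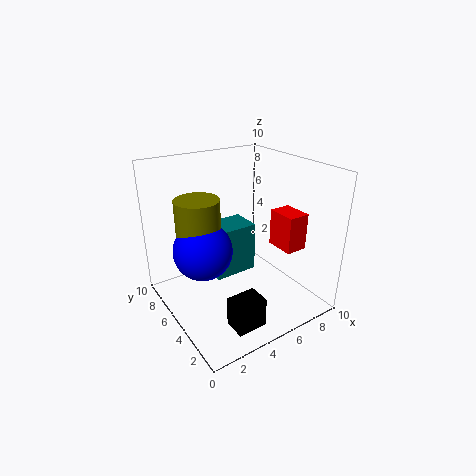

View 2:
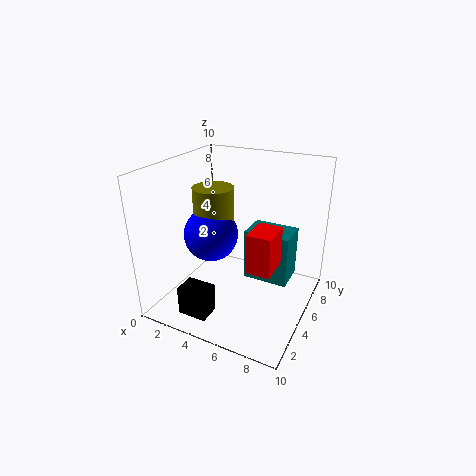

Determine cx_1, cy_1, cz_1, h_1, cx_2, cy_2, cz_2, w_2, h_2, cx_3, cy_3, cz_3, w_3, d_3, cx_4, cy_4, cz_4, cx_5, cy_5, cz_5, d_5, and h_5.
cx_1 = 2.5; cy_1 = 6; cz_1 = 5.5; h_1 = 2.5; cx_2 = 2.5; cy_2 = 1; cz_2 = 0.5; w_2 = 2; h_2 = 2; cx_3 = 7; cy_3 = 2; cz_3 = 4.5; w_3 = 1.5; d_3 = 2; cx_4 = 2.5; cy_4 = 5.5; cz_4 = 4.5; cx_5 = 4.5; cy_5 = 7; cz_5 = 0.5; d_5 = 2.5; h_5 = 4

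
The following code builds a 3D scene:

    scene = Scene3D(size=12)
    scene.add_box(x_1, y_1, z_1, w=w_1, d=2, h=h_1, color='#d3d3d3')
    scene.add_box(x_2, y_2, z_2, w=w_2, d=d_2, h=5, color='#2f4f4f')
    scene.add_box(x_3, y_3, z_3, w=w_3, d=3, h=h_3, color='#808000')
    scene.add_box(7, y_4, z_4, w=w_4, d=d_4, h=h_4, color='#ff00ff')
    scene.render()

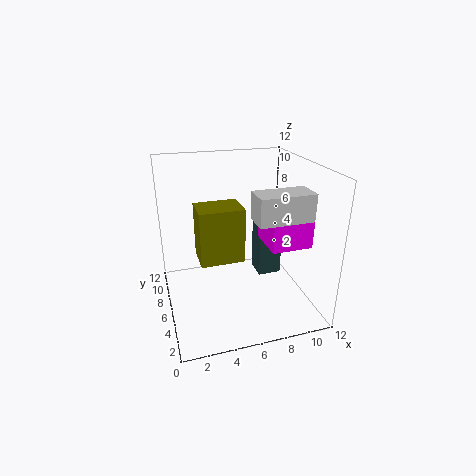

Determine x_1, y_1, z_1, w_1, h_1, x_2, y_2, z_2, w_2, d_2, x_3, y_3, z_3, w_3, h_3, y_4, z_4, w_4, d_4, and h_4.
x_1 = 6, y_1 = 1, z_1 = 9, w_1 = 4, h_1 = 2, x_2 = 8, y_2 = 6, z_2 = 2, w_2 = 2, d_2 = 2, x_3 = 3, y_3 = 7, z_3 = 3, w_3 = 4, h_3 = 5, y_4 = 1, z_4 = 7, w_4 = 3, d_4 = 3, h_4 = 3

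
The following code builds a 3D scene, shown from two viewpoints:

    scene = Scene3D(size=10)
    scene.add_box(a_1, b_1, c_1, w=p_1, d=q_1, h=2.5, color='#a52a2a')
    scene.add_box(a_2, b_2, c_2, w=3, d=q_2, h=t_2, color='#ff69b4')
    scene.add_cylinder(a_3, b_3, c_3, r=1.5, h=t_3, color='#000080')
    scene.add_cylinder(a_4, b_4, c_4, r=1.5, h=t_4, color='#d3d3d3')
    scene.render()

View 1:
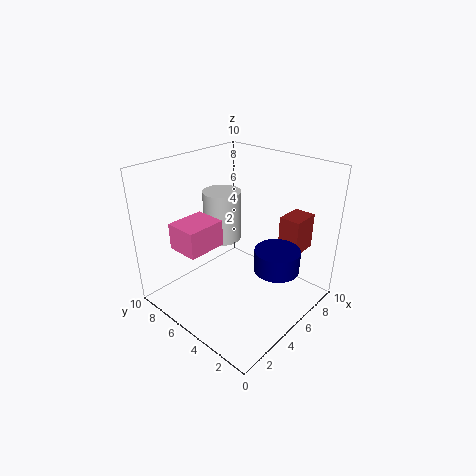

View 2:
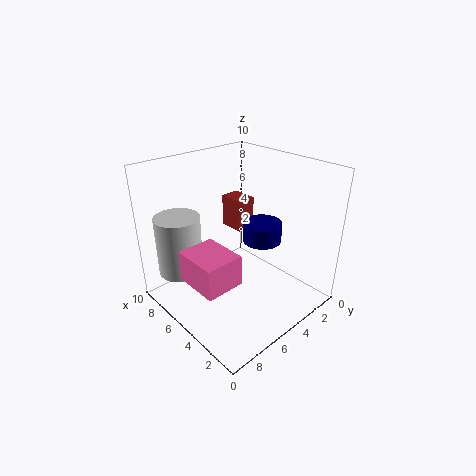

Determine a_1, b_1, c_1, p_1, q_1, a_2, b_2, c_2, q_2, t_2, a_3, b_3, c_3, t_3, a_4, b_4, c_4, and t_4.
a_1 = 7
b_1 = 1.5
c_1 = 4
p_1 = 2
q_1 = 1.5
a_2 = 2.5
b_2 = 7
c_2 = 3.5
q_2 = 2.5
t_2 = 2
a_3 = 5.5
b_3 = 2
c_3 = 3.5
t_3 = 1.5
a_4 = 7
b_4 = 8.5
c_4 = 3
t_4 = 4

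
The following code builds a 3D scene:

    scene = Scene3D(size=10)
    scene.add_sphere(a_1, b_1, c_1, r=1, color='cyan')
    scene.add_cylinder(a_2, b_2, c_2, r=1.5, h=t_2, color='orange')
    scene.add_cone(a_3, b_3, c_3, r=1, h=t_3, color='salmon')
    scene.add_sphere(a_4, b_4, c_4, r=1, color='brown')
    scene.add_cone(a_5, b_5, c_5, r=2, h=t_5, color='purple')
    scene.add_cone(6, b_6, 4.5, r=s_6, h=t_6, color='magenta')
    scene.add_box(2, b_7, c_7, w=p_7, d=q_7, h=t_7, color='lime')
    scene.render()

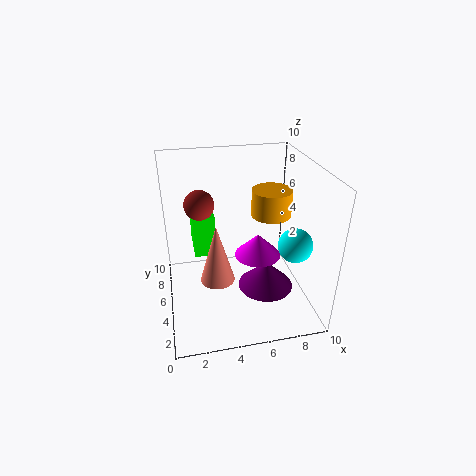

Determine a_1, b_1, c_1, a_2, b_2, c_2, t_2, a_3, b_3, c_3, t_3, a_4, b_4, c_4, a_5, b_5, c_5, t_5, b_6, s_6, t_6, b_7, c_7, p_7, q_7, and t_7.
a_1 = 7.5; b_1 = 1; c_1 = 6.5; a_2 = 8; b_2 = 7; c_2 = 5.5; t_2 = 2; a_3 = 3; b_3 = 1.5; c_3 = 4.5; t_3 = 3.5; a_4 = 2.5; b_4 = 5.5; c_4 = 7.5; a_5 = 7; b_5 = 4.5; c_5 = 1; t_5 = 2; b_6 = 3.5; s_6 = 1.5; t_6 = 1.5; b_7 = 5.5; c_7 = 3.5; p_7 = 1.5; q_7 = 3; t_7 = 3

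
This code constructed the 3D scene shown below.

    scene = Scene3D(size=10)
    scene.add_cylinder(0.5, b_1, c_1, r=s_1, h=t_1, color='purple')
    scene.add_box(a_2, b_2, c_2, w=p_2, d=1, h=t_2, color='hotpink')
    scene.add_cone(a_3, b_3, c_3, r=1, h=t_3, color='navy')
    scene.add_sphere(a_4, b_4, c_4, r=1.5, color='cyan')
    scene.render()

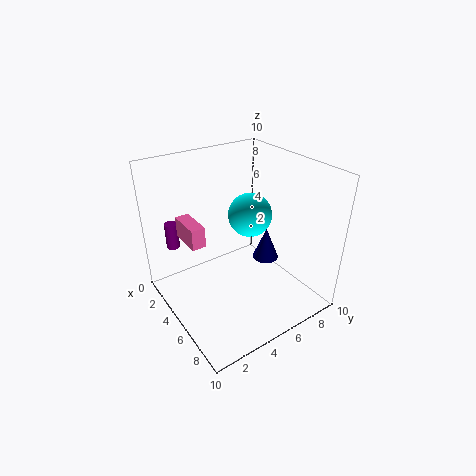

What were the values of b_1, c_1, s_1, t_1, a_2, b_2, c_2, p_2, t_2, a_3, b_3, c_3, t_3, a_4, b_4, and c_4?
b_1 = 2; c_1 = 3; s_1 = 0.5; t_1 = 2; a_2 = 1.5; b_2 = 2; c_2 = 4.5; p_2 = 2.5; t_2 = 1.5; a_3 = 4.5; b_3 = 8; c_3 = 2; t_3 = 2.5; a_4 = 5; b_4 = 6; c_4 = 6.5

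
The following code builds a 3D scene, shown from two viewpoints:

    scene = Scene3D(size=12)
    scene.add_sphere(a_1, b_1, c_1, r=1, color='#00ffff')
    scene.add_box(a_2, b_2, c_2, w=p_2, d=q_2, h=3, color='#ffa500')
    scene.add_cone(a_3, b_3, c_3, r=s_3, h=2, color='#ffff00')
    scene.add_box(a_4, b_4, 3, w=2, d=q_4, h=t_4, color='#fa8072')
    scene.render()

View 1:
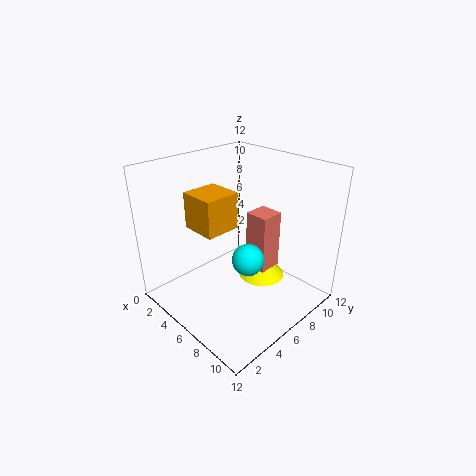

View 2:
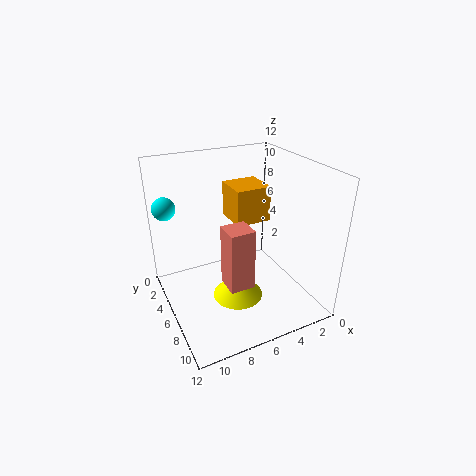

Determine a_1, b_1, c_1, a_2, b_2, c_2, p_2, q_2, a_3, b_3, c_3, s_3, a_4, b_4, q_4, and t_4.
a_1 = 11
b_1 = 2
c_1 = 8
a_2 = 3
b_2 = 3
c_2 = 7
p_2 = 3
q_2 = 3
a_3 = 7
b_3 = 8
c_3 = 2
s_3 = 2
a_4 = 6
b_4 = 7
q_4 = 2
t_4 = 5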